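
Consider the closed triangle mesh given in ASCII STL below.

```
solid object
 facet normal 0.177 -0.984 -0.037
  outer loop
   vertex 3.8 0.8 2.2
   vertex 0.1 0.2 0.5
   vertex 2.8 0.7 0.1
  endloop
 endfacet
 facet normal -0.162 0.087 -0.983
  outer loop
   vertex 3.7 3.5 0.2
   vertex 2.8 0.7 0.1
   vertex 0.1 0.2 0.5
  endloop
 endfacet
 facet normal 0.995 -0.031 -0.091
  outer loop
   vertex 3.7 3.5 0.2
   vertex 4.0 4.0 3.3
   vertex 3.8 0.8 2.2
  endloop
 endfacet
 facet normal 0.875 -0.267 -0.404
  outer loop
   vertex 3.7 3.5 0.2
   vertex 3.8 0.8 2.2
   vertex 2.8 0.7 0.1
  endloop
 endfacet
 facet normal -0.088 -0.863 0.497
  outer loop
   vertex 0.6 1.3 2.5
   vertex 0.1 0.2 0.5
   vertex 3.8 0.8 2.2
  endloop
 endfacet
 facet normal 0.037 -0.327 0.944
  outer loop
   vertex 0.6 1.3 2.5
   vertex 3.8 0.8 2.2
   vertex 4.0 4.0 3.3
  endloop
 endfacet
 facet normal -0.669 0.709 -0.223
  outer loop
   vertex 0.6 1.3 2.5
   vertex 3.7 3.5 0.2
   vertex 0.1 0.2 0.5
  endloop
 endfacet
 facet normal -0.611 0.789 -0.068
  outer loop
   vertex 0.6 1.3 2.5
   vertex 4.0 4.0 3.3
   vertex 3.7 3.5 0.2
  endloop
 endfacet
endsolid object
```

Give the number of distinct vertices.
6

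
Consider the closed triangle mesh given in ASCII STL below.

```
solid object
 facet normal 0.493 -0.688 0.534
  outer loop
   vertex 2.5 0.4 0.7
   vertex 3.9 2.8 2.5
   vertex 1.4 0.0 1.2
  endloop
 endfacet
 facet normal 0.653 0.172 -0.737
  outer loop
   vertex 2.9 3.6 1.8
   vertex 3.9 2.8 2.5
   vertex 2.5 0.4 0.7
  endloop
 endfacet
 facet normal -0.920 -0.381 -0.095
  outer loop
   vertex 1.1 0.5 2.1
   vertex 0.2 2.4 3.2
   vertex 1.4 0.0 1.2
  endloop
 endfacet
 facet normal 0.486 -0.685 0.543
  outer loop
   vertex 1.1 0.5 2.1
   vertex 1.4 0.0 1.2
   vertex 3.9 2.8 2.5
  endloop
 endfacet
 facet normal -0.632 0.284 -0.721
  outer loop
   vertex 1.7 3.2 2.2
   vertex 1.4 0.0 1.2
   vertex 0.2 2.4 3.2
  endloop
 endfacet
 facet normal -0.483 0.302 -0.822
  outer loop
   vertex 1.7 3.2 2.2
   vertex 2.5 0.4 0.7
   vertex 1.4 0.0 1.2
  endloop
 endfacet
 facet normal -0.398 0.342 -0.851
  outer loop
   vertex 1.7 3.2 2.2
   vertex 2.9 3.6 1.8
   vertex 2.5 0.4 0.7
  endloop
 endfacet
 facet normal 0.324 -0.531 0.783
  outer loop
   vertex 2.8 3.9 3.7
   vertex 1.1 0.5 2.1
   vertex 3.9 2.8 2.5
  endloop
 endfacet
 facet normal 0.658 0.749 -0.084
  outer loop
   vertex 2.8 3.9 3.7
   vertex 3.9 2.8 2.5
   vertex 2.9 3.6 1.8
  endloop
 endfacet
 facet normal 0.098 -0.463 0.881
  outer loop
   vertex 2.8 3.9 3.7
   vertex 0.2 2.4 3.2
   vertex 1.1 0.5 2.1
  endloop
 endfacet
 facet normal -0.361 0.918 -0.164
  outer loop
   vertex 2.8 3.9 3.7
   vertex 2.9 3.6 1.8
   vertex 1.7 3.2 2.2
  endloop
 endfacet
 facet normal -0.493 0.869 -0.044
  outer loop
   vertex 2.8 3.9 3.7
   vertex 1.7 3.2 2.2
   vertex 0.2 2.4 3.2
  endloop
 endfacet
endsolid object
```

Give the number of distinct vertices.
8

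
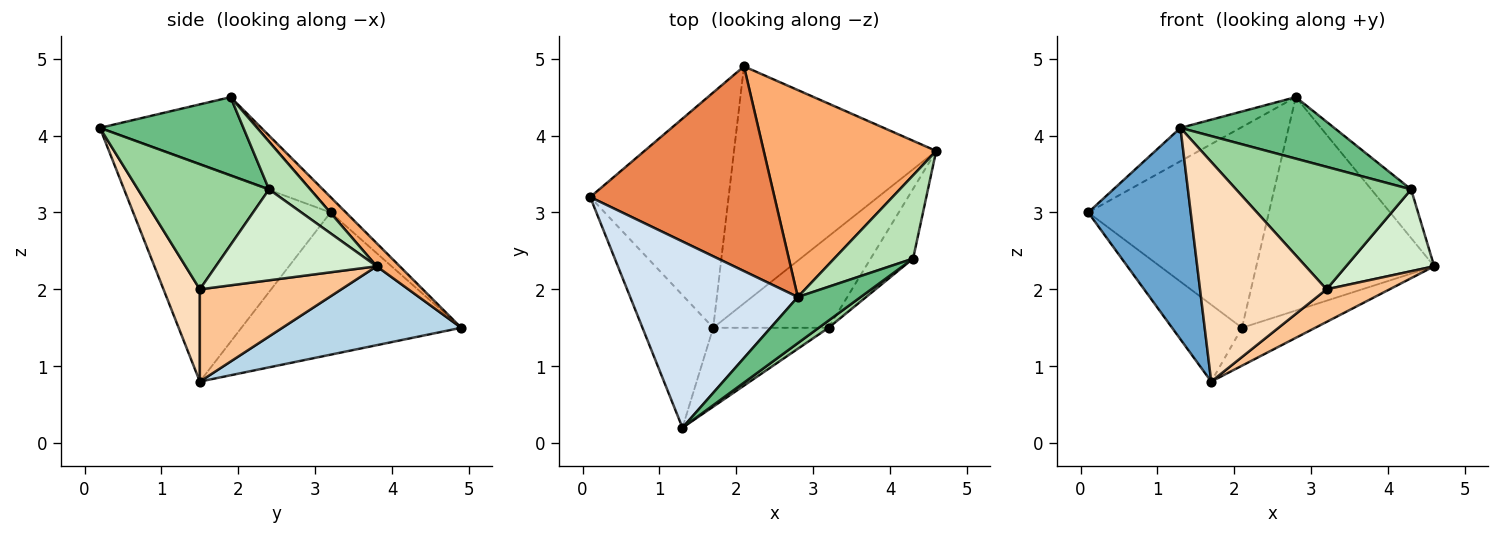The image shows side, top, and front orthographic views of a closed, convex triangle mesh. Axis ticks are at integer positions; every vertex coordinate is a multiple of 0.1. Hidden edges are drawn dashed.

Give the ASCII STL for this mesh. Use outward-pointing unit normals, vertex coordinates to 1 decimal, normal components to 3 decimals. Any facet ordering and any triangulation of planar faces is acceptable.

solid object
 facet normal -0.852 -0.443 -0.278
  outer loop
   vertex 1.7 1.5 0.8
   vertex 1.3 0.2 4.1
   vertex 0.1 3.2 3.0
  endloop
 endfacet
 facet normal -0.699 0.222 -0.680
  outer loop
   vertex 2.1 4.9 1.5
   vertex 1.7 1.5 0.8
   vertex 0.1 3.2 3.0
  endloop
 endfacet
 facet normal 0.360 0.147 -0.921
  outer loop
   vertex 2.1 4.9 1.5
   vertex 4.6 3.8 2.3
   vertex 1.7 1.5 0.8
  endloop
 endfacet
 facet normal -0.419 0.160 0.894
  outer loop
   vertex 2.8 1.9 4.5
   vertex 0.1 3.2 3.0
   vertex 1.3 0.2 4.1
  endloop
 endfacet
 facet normal -0.059 0.699 0.713
  outer loop
   vertex 2.8 1.9 4.5
   vertex 2.1 4.9 1.5
   vertex 0.1 3.2 3.0
  endloop
 endfacet
 facet normal 0.093 0.715 0.693
  outer loop
   vertex 2.8 1.9 4.5
   vertex 4.6 3.8 2.3
   vertex 2.1 4.9 1.5
  endloop
 endfacet
 facet normal 0.602 -0.268 -0.752
  outer loop
   vertex 3.2 1.5 2.0
   vertex 1.7 1.5 0.8
   vertex 4.6 3.8 2.3
  endloop
 endfacet
 facet normal 0.261 -0.909 -0.326
  outer loop
   vertex 3.2 1.5 2.0
   vertex 1.3 0.2 4.1
   vertex 1.7 1.5 0.8
  endloop
 endfacet
 facet normal 0.598 -0.641 0.481
  outer loop
   vertex 4.3 2.4 3.3
   vertex 2.8 1.9 4.5
   vertex 1.3 0.2 4.1
  endloop
 endfacet
 facet normal 0.599 -0.800 0.047
  outer loop
   vertex 4.3 2.4 3.3
   vertex 1.3 0.2 4.1
   vertex 3.2 1.5 2.0
  endloop
 endfacet
 facet normal 0.463 0.447 0.765
  outer loop
   vertex 4.3 2.4 3.3
   vertex 4.6 3.8 2.3
   vertex 2.8 1.9 4.5
  endloop
 endfacet
 facet normal 0.812 -0.445 -0.379
  outer loop
   vertex 4.3 2.4 3.3
   vertex 3.2 1.5 2.0
   vertex 4.6 3.8 2.3
  endloop
 endfacet
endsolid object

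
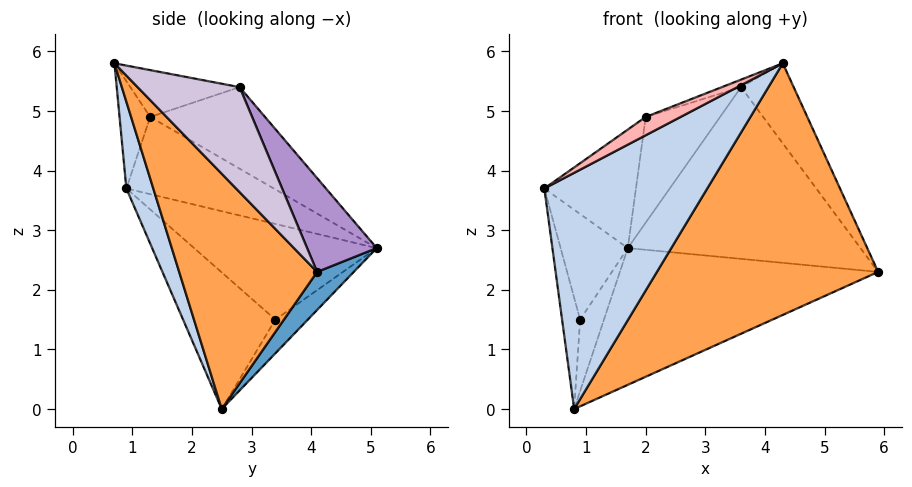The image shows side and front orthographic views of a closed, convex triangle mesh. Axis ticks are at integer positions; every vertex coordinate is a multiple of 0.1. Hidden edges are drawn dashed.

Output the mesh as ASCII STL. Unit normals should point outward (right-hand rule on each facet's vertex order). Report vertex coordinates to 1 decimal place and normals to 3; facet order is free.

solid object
 facet normal 0.099 0.700 -0.707
  outer loop
   vertex 0.8 2.5 0.0
   vertex 1.7 5.1 2.7
   vertex 5.9 4.1 2.3
  endloop
 endfacet
 facet normal 0.151 -0.915 -0.375
  outer loop
   vertex 4.3 0.7 5.8
   vertex 0.3 0.9 3.7
   vertex 0.8 2.5 0.0
  endloop
 endfacet
 facet normal 0.457 -0.733 -0.503
  outer loop
   vertex 4.3 0.7 5.8
   vertex 0.8 2.5 0.0
   vertex 5.9 4.1 2.3
  endloop
 endfacet
 facet normal -0.930 0.342 0.135
  outer loop
   vertex 0.9 3.4 1.5
   vertex 0.3 0.9 3.7
   vertex 1.7 5.1 2.7
  endloop
 endfacet
 facet normal -0.980 0.192 -0.050
  outer loop
   vertex 0.9 3.4 1.5
   vertex 0.8 2.5 0.0
   vertex 0.3 0.9 3.7
  endloop
 endfacet
 facet normal -0.772 0.567 -0.289
  outer loop
   vertex 0.9 3.4 1.5
   vertex 1.7 5.1 2.7
   vertex 0.8 2.5 0.0
  endloop
 endfacet
 facet normal -0.592 0.368 0.717
  outer loop
   vertex 2.0 1.3 4.9
   vertex 1.7 5.1 2.7
   vertex 0.3 0.9 3.7
  endloop
 endfacet
 facet normal -0.425 -0.485 0.764
  outer loop
   vertex 2.0 1.3 4.9
   vertex 0.3 0.9 3.7
   vertex 4.3 0.7 5.8
  endloop
 endfacet
 facet normal 0.244 0.816 0.523
  outer loop
   vertex 3.6 2.8 5.4
   vertex 5.9 4.1 2.3
   vertex 1.7 5.1 2.7
  endloop
 endfacet
 facet normal 0.677 0.349 0.648
  outer loop
   vertex 3.6 2.8 5.4
   vertex 4.3 0.7 5.8
   vertex 5.9 4.1 2.3
  endloop
 endfacet
 facet normal -0.578 0.374 0.725
  outer loop
   vertex 3.6 2.8 5.4
   vertex 1.7 5.1 2.7
   vertex 2.0 1.3 4.9
  endloop
 endfacet
 facet normal -0.350 0.061 0.935
  outer loop
   vertex 3.6 2.8 5.4
   vertex 2.0 1.3 4.9
   vertex 4.3 0.7 5.8
  endloop
 endfacet
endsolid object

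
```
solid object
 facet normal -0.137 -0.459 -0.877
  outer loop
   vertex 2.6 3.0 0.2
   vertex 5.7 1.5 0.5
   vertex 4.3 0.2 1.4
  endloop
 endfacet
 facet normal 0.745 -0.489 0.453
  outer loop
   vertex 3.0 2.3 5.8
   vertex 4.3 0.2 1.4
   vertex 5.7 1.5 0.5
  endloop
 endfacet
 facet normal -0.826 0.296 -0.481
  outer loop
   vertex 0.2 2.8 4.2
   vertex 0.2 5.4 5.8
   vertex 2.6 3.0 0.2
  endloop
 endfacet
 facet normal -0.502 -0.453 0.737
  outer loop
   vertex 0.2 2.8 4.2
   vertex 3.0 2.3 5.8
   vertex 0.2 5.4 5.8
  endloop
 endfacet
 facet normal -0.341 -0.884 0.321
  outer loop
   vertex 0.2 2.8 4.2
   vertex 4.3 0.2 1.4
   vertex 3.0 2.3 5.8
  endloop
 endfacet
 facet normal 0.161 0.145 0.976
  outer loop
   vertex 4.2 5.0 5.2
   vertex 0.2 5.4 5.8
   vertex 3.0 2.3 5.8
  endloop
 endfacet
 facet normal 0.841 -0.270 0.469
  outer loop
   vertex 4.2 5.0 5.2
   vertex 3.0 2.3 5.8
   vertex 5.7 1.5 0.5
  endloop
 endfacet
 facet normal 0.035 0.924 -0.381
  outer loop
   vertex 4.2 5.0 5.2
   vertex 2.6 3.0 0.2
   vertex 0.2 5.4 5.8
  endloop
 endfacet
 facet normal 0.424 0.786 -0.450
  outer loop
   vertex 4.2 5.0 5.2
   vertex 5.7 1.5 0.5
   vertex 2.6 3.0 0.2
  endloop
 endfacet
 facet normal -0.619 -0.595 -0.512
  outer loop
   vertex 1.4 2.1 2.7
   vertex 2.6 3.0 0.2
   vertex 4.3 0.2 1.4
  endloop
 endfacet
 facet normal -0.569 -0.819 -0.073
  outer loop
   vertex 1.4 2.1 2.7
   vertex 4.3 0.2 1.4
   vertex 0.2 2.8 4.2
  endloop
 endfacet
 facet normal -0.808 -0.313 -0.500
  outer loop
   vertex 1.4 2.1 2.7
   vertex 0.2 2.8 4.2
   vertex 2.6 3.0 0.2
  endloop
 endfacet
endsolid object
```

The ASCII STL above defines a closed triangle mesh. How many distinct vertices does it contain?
8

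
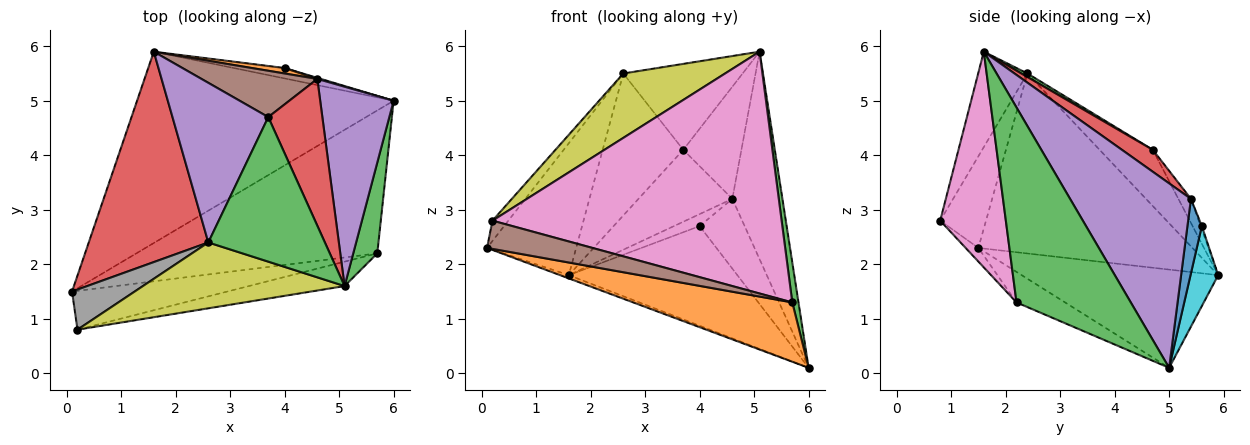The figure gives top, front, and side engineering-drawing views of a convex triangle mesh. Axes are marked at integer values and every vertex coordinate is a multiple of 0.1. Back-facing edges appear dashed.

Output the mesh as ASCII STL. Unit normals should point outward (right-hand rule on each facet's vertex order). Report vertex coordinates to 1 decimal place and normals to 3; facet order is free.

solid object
 facet normal -0.358 0.016 -0.934
  outer loop
   vertex 1.6 5.9 1.8
   vertex 6.0 5.0 0.1
   vertex 0.1 1.5 2.3
  endloop
 endfacet
 facet normal -0.116 -0.381 -0.917
  outer loop
   vertex 5.7 2.2 1.3
   vertex 0.1 1.5 2.3
   vertex 6.0 5.0 0.1
  endloop
 endfacet
 facet normal 0.991 -0.054 0.122
  outer loop
   vertex 5.7 2.2 1.3
   vertex 6.0 5.0 0.1
   vertex 5.1 1.6 5.9
  endloop
 endfacet
 facet normal -0.787 0.328 0.523
  outer loop
   vertex 2.6 2.4 5.5
   vertex 1.6 5.9 1.8
   vertex 0.1 1.5 2.3
  endloop
 endfacet
 facet normal 0.867 0.359 0.345
  outer loop
   vertex 4.6 5.4 3.2
   vertex 5.1 1.6 5.9
   vertex 6.0 5.0 0.1
  endloop
 endfacet
 facet normal -0.071 -0.586 -0.807
  outer loop
   vertex 0.2 0.8 2.8
   vertex 0.1 1.5 2.3
   vertex 5.7 2.2 1.3
  endloop
 endfacet
 facet normal 0.220 -0.971 -0.098
  outer loop
   vertex 0.2 0.8 2.8
   vertex 5.7 2.2 1.3
   vertex 5.1 1.6 5.9
  endloop
 endfacet
 facet normal -0.794 0.274 0.543
  outer loop
   vertex 0.2 0.8 2.8
   vertex 2.6 2.4 5.5
   vertex 0.1 1.5 2.3
  endloop
 endfacet
 facet normal -0.320 -0.662 0.677
  outer loop
   vertex 0.2 0.8 2.8
   vertex 5.1 1.6 5.9
   vertex 2.6 2.4 5.5
  endloop
 endfacet
 facet normal 0.161 0.982 -0.103
  outer loop
   vertex 4.0 5.6 2.7
   vertex 6.0 5.0 0.1
   vertex 1.6 5.9 1.8
  endloop
 endfacet
 facet normal 0.305 0.952 0.015
  outer loop
   vertex 4.0 5.6 2.7
   vertex 4.6 5.4 3.2
   vertex 6.0 5.0 0.1
  endloop
 endfacet
 facet normal -0.041 0.910 0.413
  outer loop
   vertex 4.0 5.6 2.7
   vertex 1.6 5.9 1.8
   vertex 4.6 5.4 3.2
  endloop
 endfacet
 facet normal 0.026 0.511 0.859
  outer loop
   vertex 3.7 4.7 4.1
   vertex 2.6 2.4 5.5
   vertex 5.1 1.6 5.9
  endloop
 endfacet
 facet normal 0.307 0.578 0.756
  outer loop
   vertex 3.7 4.7 4.1
   vertex 5.1 1.6 5.9
   vertex 4.6 5.4 3.2
  endloop
 endfacet
 facet normal -0.402 0.609 0.684
  outer loop
   vertex 3.7 4.7 4.1
   vertex 1.6 5.9 1.8
   vertex 2.6 2.4 5.5
  endloop
 endfacet
 facet normal -0.112 0.835 0.538
  outer loop
   vertex 3.7 4.7 4.1
   vertex 4.6 5.4 3.2
   vertex 1.6 5.9 1.8
  endloop
 endfacet
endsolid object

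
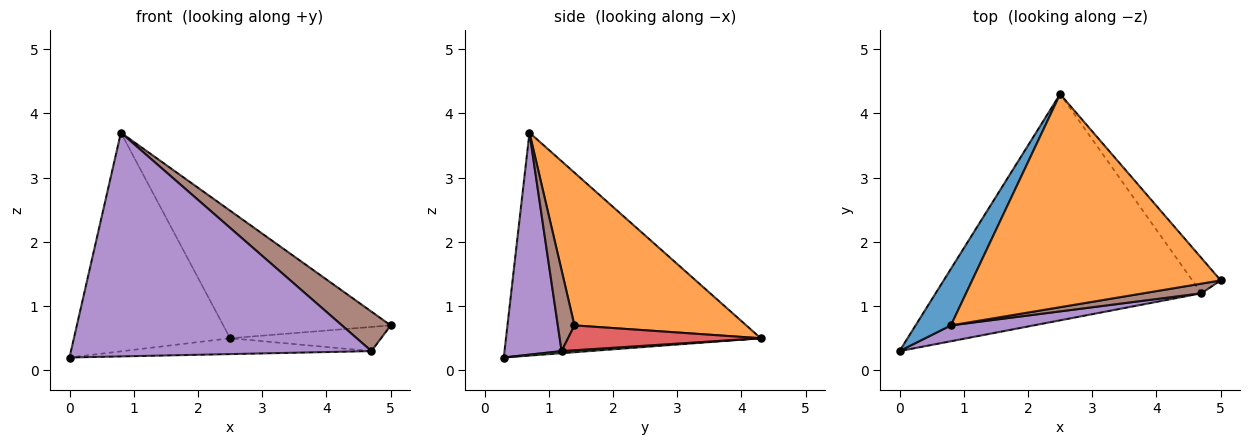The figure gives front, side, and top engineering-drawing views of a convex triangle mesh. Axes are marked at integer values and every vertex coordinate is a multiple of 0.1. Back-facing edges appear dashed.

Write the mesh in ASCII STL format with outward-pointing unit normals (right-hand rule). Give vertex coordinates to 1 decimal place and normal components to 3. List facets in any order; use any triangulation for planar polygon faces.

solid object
 facet normal -0.845 0.518 0.134
  outer loop
   vertex 0.8 0.7 3.7
   vertex 2.5 4.3 0.5
   vertex 0.0 0.3 0.2
  endloop
 endfacet
 facet normal 0.466 0.454 0.759
  outer loop
   vertex 0.8 0.7 3.7
   vertex 5.0 1.4 0.7
   vertex 2.5 4.3 0.5
  endloop
 endfacet
 facet normal 0.008 0.070 -0.998
  outer loop
   vertex 4.7 1.2 0.3
   vertex 0.0 0.3 0.2
   vertex 2.5 4.3 0.5
  endloop
 endfacet
 facet normal 0.586 0.459 -0.668
  outer loop
   vertex 4.7 1.2 0.3
   vertex 2.5 4.3 0.5
   vertex 5.0 1.4 0.7
  endloop
 endfacet
 facet normal 0.186 -0.980 0.069
  outer loop
   vertex 4.7 1.2 0.3
   vertex 0.8 0.7 3.7
   vertex 0.0 0.3 0.2
  endloop
 endfacet
 facet normal 0.315 -0.922 0.225
  outer loop
   vertex 4.7 1.2 0.3
   vertex 5.0 1.4 0.7
   vertex 0.8 0.7 3.7
  endloop
 endfacet
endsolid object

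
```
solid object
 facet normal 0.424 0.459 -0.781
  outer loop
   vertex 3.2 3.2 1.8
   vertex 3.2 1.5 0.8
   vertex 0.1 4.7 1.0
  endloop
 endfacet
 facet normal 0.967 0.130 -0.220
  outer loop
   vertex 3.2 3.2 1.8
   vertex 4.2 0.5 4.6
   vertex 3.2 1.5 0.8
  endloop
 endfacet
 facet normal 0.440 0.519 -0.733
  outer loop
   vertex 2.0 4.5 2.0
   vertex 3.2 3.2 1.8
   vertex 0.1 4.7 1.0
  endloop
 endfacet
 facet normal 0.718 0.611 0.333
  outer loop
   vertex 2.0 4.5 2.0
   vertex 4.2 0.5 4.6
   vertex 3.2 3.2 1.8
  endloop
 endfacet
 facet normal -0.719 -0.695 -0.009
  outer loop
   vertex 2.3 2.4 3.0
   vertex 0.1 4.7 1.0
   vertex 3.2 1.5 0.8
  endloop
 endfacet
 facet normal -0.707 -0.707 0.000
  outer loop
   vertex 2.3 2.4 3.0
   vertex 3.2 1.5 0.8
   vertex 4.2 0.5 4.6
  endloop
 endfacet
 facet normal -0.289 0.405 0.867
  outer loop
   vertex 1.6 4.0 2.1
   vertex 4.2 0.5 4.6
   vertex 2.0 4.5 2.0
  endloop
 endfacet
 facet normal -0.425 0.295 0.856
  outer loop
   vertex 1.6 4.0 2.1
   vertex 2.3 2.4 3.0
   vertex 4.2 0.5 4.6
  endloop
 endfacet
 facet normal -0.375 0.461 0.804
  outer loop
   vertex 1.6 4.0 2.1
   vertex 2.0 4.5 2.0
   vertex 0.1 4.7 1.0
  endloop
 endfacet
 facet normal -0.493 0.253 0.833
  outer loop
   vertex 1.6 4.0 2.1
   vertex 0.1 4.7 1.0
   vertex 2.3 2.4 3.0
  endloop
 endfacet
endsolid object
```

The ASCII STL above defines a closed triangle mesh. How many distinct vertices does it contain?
7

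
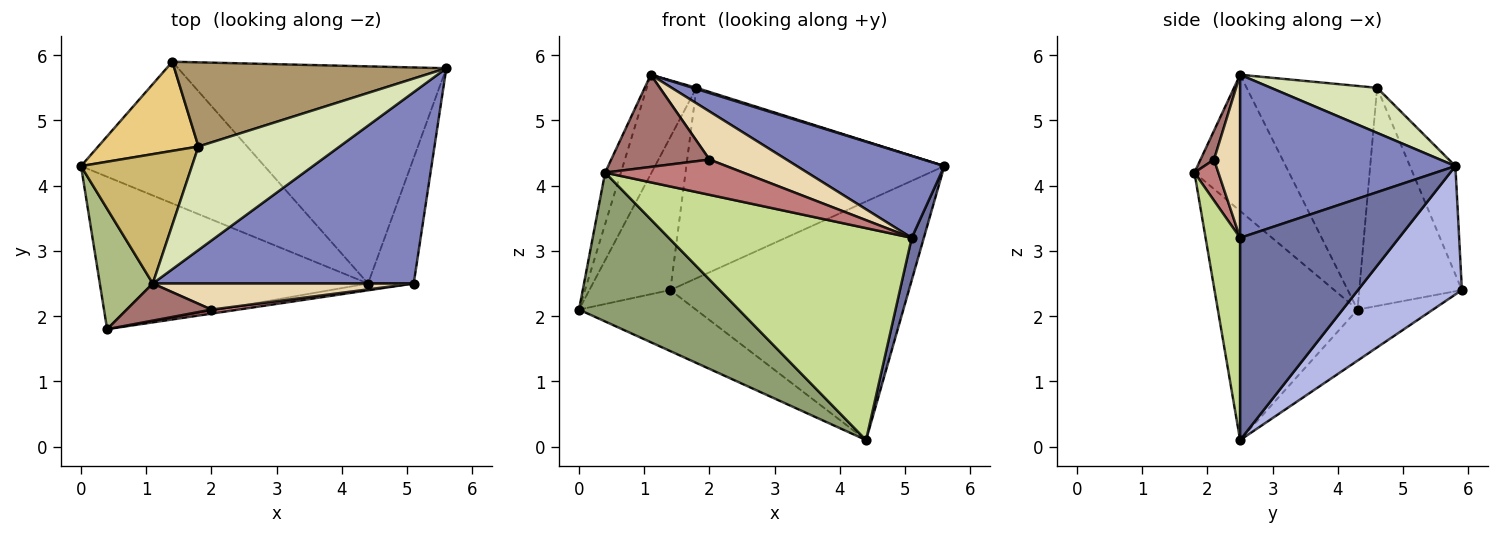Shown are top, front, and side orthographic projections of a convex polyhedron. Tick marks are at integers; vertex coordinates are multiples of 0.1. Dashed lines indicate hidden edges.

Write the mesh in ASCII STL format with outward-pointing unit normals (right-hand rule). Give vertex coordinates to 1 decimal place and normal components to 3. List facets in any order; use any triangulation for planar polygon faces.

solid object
 facet normal 0.973 -0.074 -0.220
  outer loop
   vertex 5.1 2.5 3.2
   vertex 4.4 2.5 0.1
   vertex 5.6 5.8 4.3
  endloop
 endfacet
 facet normal 0.498 -0.341 0.797
  outer loop
   vertex 5.1 2.5 3.2
   vertex 5.6 5.8 4.3
   vertex 1.1 2.5 5.7
  endloop
 endfacet
 facet normal -0.248 0.383 -0.890
  outer loop
   vertex 1.4 5.9 2.4
   vertex 4.4 2.5 0.1
   vertex 0.0 4.3 2.1
  endloop
 endfacet
 facet normal 0.307 0.704 -0.641
  outer loop
   vertex 1.4 5.9 2.4
   vertex 5.6 5.8 4.3
   vertex 4.4 2.5 0.1
  endloop
 endfacet
 facet normal -0.521 -0.596 -0.610
  outer loop
   vertex 0.4 1.8 4.2
   vertex 0.0 4.3 2.1
   vertex 4.4 2.5 0.1
  endloop
 endfacet
 facet normal -0.921 0.153 0.358
  outer loop
   vertex 0.4 1.8 4.2
   vertex 1.1 2.5 5.7
   vertex 0.0 4.3 2.1
  endloop
 endfacet
 facet normal 0.141 -0.990 -0.032
  outer loop
   vertex 0.4 1.8 4.2
   vertex 4.4 2.5 0.1
   vertex 5.1 2.5 3.2
  endloop
 endfacet
 facet normal 0.304 -0.011 0.953
  outer loop
   vertex 1.8 4.6 5.5
   vertex 1.1 2.5 5.7
   vertex 5.6 5.8 4.3
  endloop
 endfacet
 facet normal -0.159 0.903 0.399
  outer loop
   vertex 1.8 4.6 5.5
   vertex 5.6 5.8 4.3
   vertex 1.4 5.9 2.4
  endloop
 endfacet
 facet normal -0.848 0.323 0.420
  outer loop
   vertex 1.8 4.6 5.5
   vertex 0.0 4.3 2.1
   vertex 1.1 2.5 5.7
  endloop
 endfacet
 facet normal -0.738 0.583 0.340
  outer loop
   vertex 1.8 4.6 5.5
   vertex 1.4 5.9 2.4
   vertex 0.0 4.3 2.1
  endloop
 endfacet
 facet normal 0.286 -0.842 0.457
  outer loop
   vertex 2.0 2.1 4.4
   vertex 5.1 2.5 3.2
   vertex 1.1 2.5 5.7
  endloop
 endfacet
 facet normal 0.126 -0.920 0.371
  outer loop
   vertex 2.0 2.1 4.4
   vertex 1.1 2.5 5.7
   vertex 0.4 1.8 4.2
  endloop
 endfacet
 facet normal 0.170 -0.979 0.112
  outer loop
   vertex 2.0 2.1 4.4
   vertex 0.4 1.8 4.2
   vertex 5.1 2.5 3.2
  endloop
 endfacet
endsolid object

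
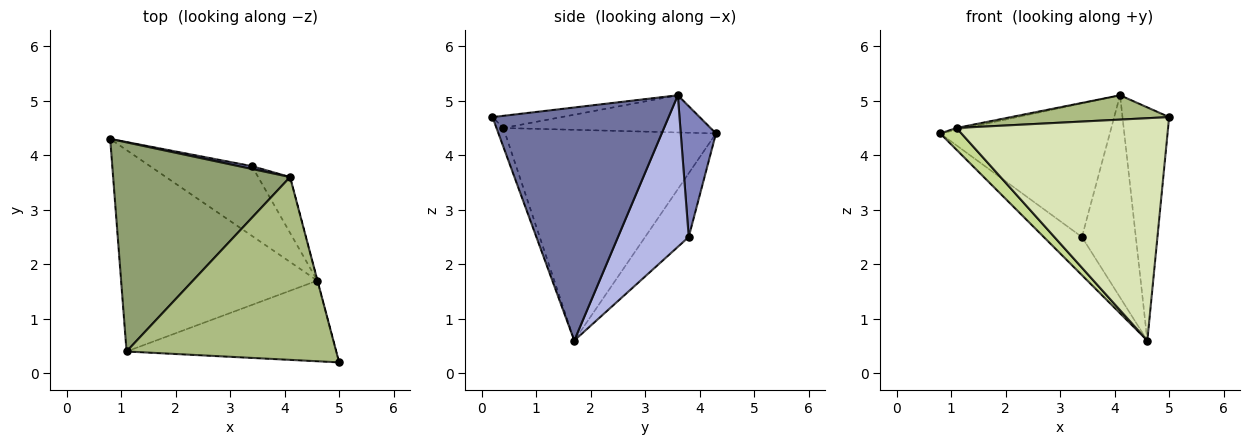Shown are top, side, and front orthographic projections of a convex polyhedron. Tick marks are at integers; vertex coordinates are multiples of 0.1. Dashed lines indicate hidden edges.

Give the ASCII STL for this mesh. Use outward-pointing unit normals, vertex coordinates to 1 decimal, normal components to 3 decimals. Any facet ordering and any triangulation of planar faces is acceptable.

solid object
 facet normal 0.967 0.256 -0.001
  outer loop
   vertex 4.6 1.7 0.6
   vertex 4.1 3.6 5.1
   vertex 5.0 0.2 4.7
  endloop
 endfacet
 facet normal 0.203 0.979 0.021
  outer loop
   vertex 3.4 3.8 2.5
   vertex 0.8 4.3 4.4
   vertex 4.1 3.6 5.1
  endloop
 endfacet
 facet normal -0.481 0.421 -0.769
  outer loop
   vertex 3.4 3.8 2.5
   vertex 4.6 1.7 0.6
   vertex 0.8 4.3 4.4
  endloop
 endfacet
 facet normal 0.784 0.598 -0.165
  outer loop
   vertex 3.4 3.8 2.5
   vertex 4.1 3.6 5.1
   vertex 4.6 1.7 0.6
  endloop
 endfacet
 facet normal -0.206 0.009 0.979
  outer loop
   vertex 1.1 0.4 4.5
   vertex 4.1 3.6 5.1
   vertex 0.8 4.3 4.4
  endloop
 endfacet
 facet normal -0.058 -0.132 0.990
  outer loop
   vertex 1.1 0.4 4.5
   vertex 5.0 0.2 4.7
   vertex 4.1 3.6 5.1
  endloop
 endfacet
 facet normal -0.730 -0.074 -0.680
  outer loop
   vertex 1.1 0.4 4.5
   vertex 0.8 4.3 4.4
   vertex 4.6 1.7 0.6
  endloop
 endfacet
 facet normal -0.031 -0.940 -0.341
  outer loop
   vertex 1.1 0.4 4.5
   vertex 4.6 1.7 0.6
   vertex 5.0 0.2 4.7
  endloop
 endfacet
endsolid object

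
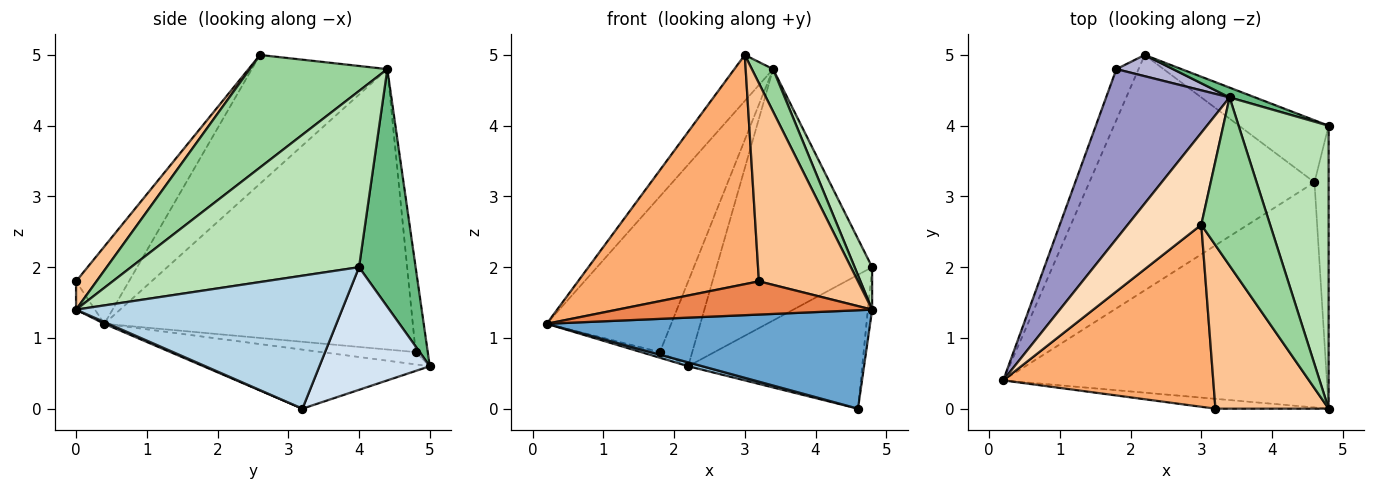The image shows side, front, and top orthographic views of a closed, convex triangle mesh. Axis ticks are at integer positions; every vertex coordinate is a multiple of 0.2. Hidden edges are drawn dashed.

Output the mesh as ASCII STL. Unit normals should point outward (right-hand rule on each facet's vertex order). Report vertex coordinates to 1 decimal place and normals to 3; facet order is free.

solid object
 facet normal 0.005 -0.401 -0.916
  outer loop
   vertex 4.6 3.2 0.0
   vertex 4.8 0.0 1.4
   vertex 0.2 0.4 1.2
  endloop
 endfacet
 facet normal -0.254 -0.016 -0.967
  outer loop
   vertex 4.6 3.2 0.0
   vertex 0.2 0.4 1.2
   vertex 2.2 5.0 0.6
  endloop
 endfacet
 facet normal 0.994 0.016 -0.106
  outer loop
   vertex 4.6 3.2 0.0
   vertex 4.8 4.0 2.0
   vertex 4.8 0.0 1.4
  endloop
 endfacet
 facet normal 0.499 0.786 -0.364
  outer loop
   vertex 4.6 3.2 0.0
   vertex 2.2 5.0 0.6
   vertex 4.8 4.0 2.0
  endloop
 endfacet
 facet normal -0.071 -0.956 -0.283
  outer loop
   vertex 3.2 0.0 1.8
   vertex 0.2 0.4 1.2
   vertex 4.8 0.0 1.4
  endloop
 endfacet
 facet normal -0.223 -0.763 0.606
  outer loop
   vertex 3.2 0.0 1.8
   vertex 3.0 2.6 5.0
   vertex 0.2 0.4 1.2
  endloop
 endfacet
 facet normal 0.157 -0.762 0.629
  outer loop
   vertex 3.2 0.0 1.8
   vertex 4.8 0.0 1.4
   vertex 3.0 2.6 5.0
  endloop
 endfacet
 facet normal -0.843 0.241 0.482
  outer loop
   vertex 3.4 4.4 4.8
   vertex 0.2 0.4 1.2
   vertex 3.0 2.6 5.0
  endloop
 endfacet
 facet normal 0.342 0.939 0.037
  outer loop
   vertex 3.4 4.4 4.8
   vertex 4.8 4.0 2.0
   vertex 2.2 5.0 0.6
  endloop
 endfacet
 facet normal 0.846 -0.131 0.517
  outer loop
   vertex 3.4 4.4 4.8
   vertex 3.0 2.6 5.0
   vertex 4.8 0.0 1.4
  endloop
 endfacet
 facet normal 0.888 -0.068 0.454
  outer loop
   vertex 3.4 4.4 4.8
   vertex 4.8 0.0 1.4
   vertex 4.8 4.0 2.0
  endloop
 endfacet
 facet normal -0.483 0.097 -0.870
  outer loop
   vertex 1.8 4.8 0.8
   vertex 2.2 5.0 0.6
   vertex 0.2 0.4 1.2
  endloop
 endfacet
 facet normal -0.858 0.347 0.378
  outer loop
   vertex 1.8 4.8 0.8
   vertex 0.2 0.4 1.2
   vertex 3.4 4.4 4.8
  endloop
 endfacet
 facet normal -0.342 0.912 0.228
  outer loop
   vertex 1.8 4.8 0.8
   vertex 3.4 4.4 4.8
   vertex 2.2 5.0 0.6
  endloop
 endfacet
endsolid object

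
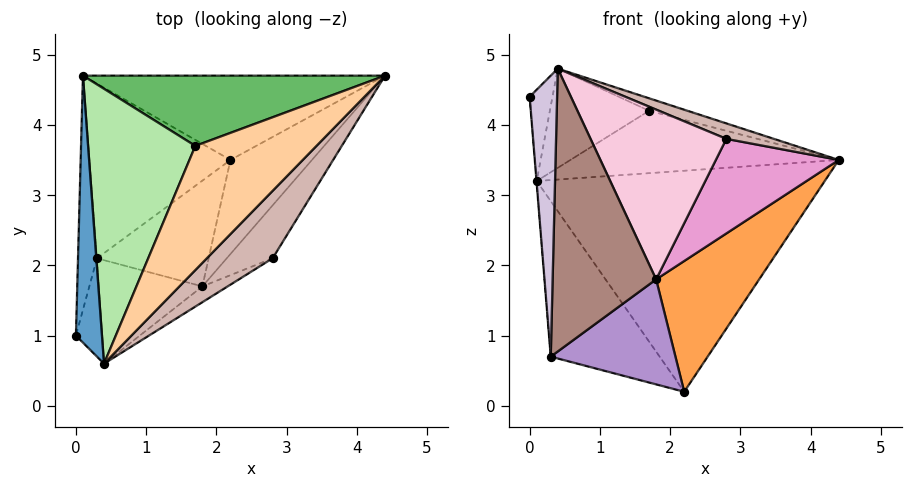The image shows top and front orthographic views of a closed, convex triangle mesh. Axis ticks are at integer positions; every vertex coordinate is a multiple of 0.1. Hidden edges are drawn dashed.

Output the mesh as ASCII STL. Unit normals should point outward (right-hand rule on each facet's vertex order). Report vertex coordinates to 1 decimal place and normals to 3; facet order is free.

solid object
 facet normal -0.528 0.275 0.803
  outer loop
   vertex 0.1 4.7 3.2
   vertex 0.0 1.0 4.4
   vertex 0.4 0.6 4.8
  endloop
 endfacet
 facet normal 0.025 0.934 -0.356
  outer loop
   vertex 0.1 4.7 3.2
   vertex 4.4 4.7 3.5
   vertex 2.2 3.5 0.2
  endloop
 endfacet
 facet normal 0.797 -0.491 -0.353
  outer loop
   vertex 1.8 1.7 1.8
   vertex 2.2 3.5 0.2
   vertex 4.4 4.7 3.5
  endloop
 endfacet
 facet normal 0.216 0.098 0.972
  outer loop
   vertex 1.7 3.7 4.2
   vertex 0.4 0.6 4.8
   vertex 4.4 4.7 3.5
  endloop
 endfacet
 facet normal -0.052 0.663 0.747
  outer loop
   vertex 1.7 3.7 4.2
   vertex 4.4 4.7 3.5
   vertex 0.1 4.7 3.2
  endloop
 endfacet
 facet normal -0.352 0.318 0.881
  outer loop
   vertex 1.7 3.7 4.2
   vertex 0.1 4.7 3.2
   vertex 0.4 0.6 4.8
  endloop
 endfacet
 facet normal -0.997 0.001 -0.081
  outer loop
   vertex 0.3 2.1 0.7
   vertex 0.0 1.0 4.4
   vertex 0.1 4.7 3.2
  endloop
 endfacet
 facet normal -0.566 0.548 -0.616
  outer loop
   vertex 0.3 2.1 0.7
   vertex 0.1 4.7 3.2
   vertex 2.2 3.5 0.2
  endloop
 endfacet
 facet normal 0.315 -0.669 -0.673
  outer loop
   vertex 0.3 2.1 0.7
   vertex 2.2 3.5 0.2
   vertex 1.8 1.7 1.8
  endloop
 endfacet
 facet normal -0.523 -0.805 -0.282
  outer loop
   vertex 0.3 2.1 0.7
   vertex 0.4 0.6 4.8
   vertex 0.0 1.0 4.4
  endloop
 endfacet
 facet normal 0.002 -0.939 -0.344
  outer loop
   vertex 0.3 2.1 0.7
   vertex 1.8 1.7 1.8
   vertex 0.4 0.6 4.8
  endloop
 endfacet
 facet normal 0.479 -0.196 0.856
  outer loop
   vertex 2.8 2.1 3.8
   vertex 4.4 4.7 3.5
   vertex 0.4 0.6 4.8
  endloop
 endfacet
 facet normal 0.798 -0.525 -0.294
  outer loop
   vertex 2.8 2.1 3.8
   vertex 1.8 1.7 1.8
   vertex 4.4 4.7 3.5
  endloop
 endfacet
 facet normal 0.504 -0.860 -0.080
  outer loop
   vertex 2.8 2.1 3.8
   vertex 0.4 0.6 4.8
   vertex 1.8 1.7 1.8
  endloop
 endfacet
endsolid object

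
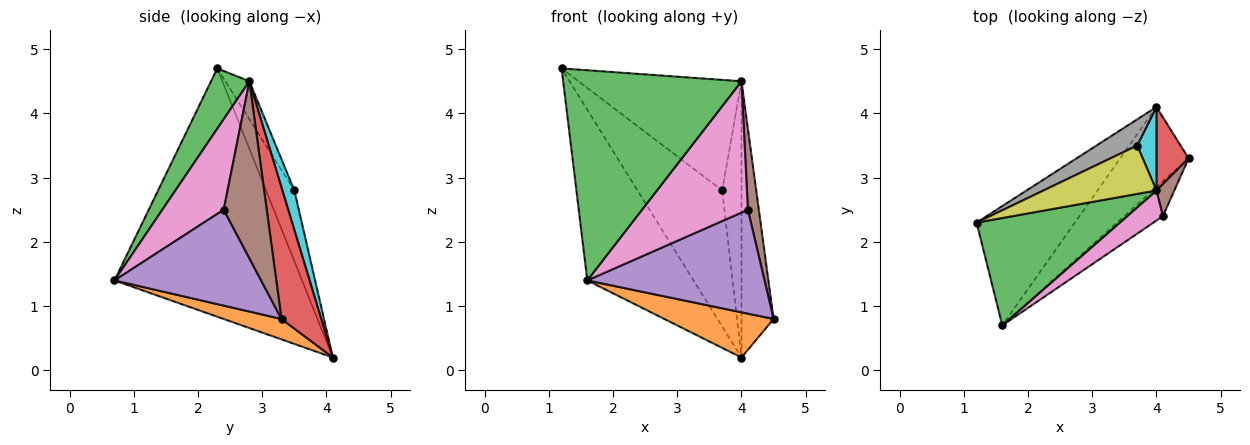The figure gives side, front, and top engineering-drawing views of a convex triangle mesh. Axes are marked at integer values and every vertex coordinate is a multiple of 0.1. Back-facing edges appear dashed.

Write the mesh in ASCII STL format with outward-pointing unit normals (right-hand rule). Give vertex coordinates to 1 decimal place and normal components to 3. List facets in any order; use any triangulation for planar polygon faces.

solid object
 facet normal -0.823 0.466 -0.326
  outer loop
   vertex 4.0 4.1 0.2
   vertex 1.6 0.7 1.4
   vertex 1.2 2.3 4.7
  endloop
 endfacet
 facet normal 0.252 -0.475 -0.843
  outer loop
   vertex 4.0 4.1 0.2
   vertex 4.5 3.3 0.8
   vertex 1.6 0.7 1.4
  endloop
 endfacet
 facet normal 0.188 -0.875 0.447
  outer loop
   vertex 4.0 2.8 4.5
   vertex 1.2 2.3 4.7
   vertex 1.6 0.7 1.4
  endloop
 endfacet
 facet normal 0.764 0.618 0.187
  outer loop
   vertex 4.0 2.8 4.5
   vertex 4.5 3.3 0.8
   vertex 4.0 4.1 0.2
  endloop
 endfacet
 facet normal 0.617 -0.746 -0.250
  outer loop
   vertex 4.1 2.4 2.5
   vertex 1.6 0.7 1.4
   vertex 4.5 3.3 0.8
  endloop
 endfacet
 facet normal 0.965 -0.245 0.097
  outer loop
   vertex 4.1 2.4 2.5
   vertex 4.5 3.3 0.8
   vertex 4.0 2.8 4.5
  endloop
 endfacet
 facet normal 0.492 -0.849 0.194
  outer loop
   vertex 4.1 2.4 2.5
   vertex 4.0 2.8 4.5
   vertex 1.6 0.7 1.4
  endloop
 endfacet
 facet normal -0.312 0.933 0.179
  outer loop
   vertex 3.7 3.5 2.8
   vertex 4.0 4.1 0.2
   vertex 1.2 2.3 4.7
  endloop
 endfacet
 facet normal -0.134 0.908 0.397
  outer loop
   vertex 3.7 3.5 2.8
   vertex 1.2 2.3 4.7
   vertex 4.0 2.8 4.5
  endloop
 endfacet
 facet normal 0.510 0.823 0.249
  outer loop
   vertex 3.7 3.5 2.8
   vertex 4.0 2.8 4.5
   vertex 4.0 4.1 0.2
  endloop
 endfacet
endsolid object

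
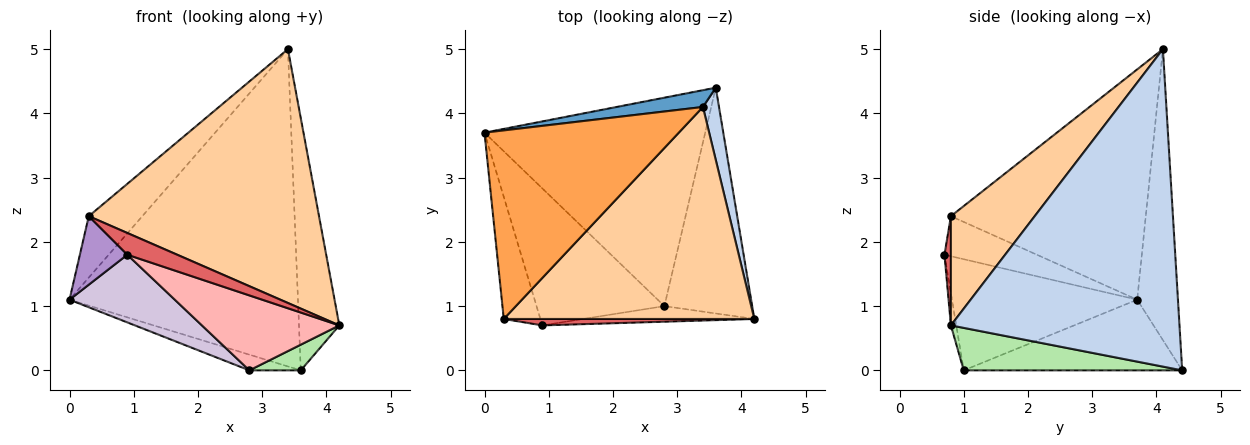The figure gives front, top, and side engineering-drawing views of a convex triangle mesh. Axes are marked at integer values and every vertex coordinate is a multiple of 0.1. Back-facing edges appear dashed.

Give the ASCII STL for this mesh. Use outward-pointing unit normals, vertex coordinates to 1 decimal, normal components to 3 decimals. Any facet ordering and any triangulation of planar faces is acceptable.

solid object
 facet normal -0.175 0.983 0.052
  outer loop
   vertex 3.4 4.1 5.0
   vertex 3.6 4.4 0.0
   vertex 0.0 3.7 1.1
  endloop
 endfacet
 facet normal 0.984 0.174 0.050
  outer loop
   vertex 3.4 4.1 5.0
   vertex 4.2 0.8 0.7
   vertex 3.6 4.4 0.0
  endloop
 endfacet
 facet normal -0.748 0.206 0.631
  outer loop
   vertex 0.3 0.8 2.4
   vertex 3.4 4.1 5.0
   vertex 0.0 3.7 1.1
  endloop
 endfacet
 facet normal 0.269 -0.739 0.617
  outer loop
   vertex 0.3 0.8 2.4
   vertex 4.2 0.8 0.7
   vertex 3.4 4.1 5.0
  endloop
 endfacet
 facet normal -0.304 0.072 -0.950
  outer loop
   vertex 2.8 1.0 0.0
   vertex 0.0 3.7 1.1
   vertex 3.6 4.4 0.0
  endloop
 endfacet
 facet normal 0.433 -0.102 -0.896
  outer loop
   vertex 2.8 1.0 0.0
   vertex 3.6 4.4 0.0
   vertex 4.2 0.8 0.7
  endloop
 endfacet
 facet normal 0.123 -0.952 0.281
  outer loop
   vertex 0.9 0.7 1.8
   vertex 4.2 0.8 0.7
   vertex 0.3 0.8 2.4
  endloop
 endfacet
 facet normal -0.038 -0.978 -0.203
  outer loop
   vertex 0.9 0.7 1.8
   vertex 2.8 1.0 0.0
   vertex 4.2 0.8 0.7
  endloop
 endfacet
 facet normal -0.690 -0.354 -0.631
  outer loop
   vertex 0.9 0.7 1.8
   vertex 0.3 0.8 2.4
   vertex 0.0 3.7 1.1
  endloop
 endfacet
 facet normal -0.615 -0.349 -0.707
  outer loop
   vertex 0.9 0.7 1.8
   vertex 0.0 3.7 1.1
   vertex 2.8 1.0 0.0
  endloop
 endfacet
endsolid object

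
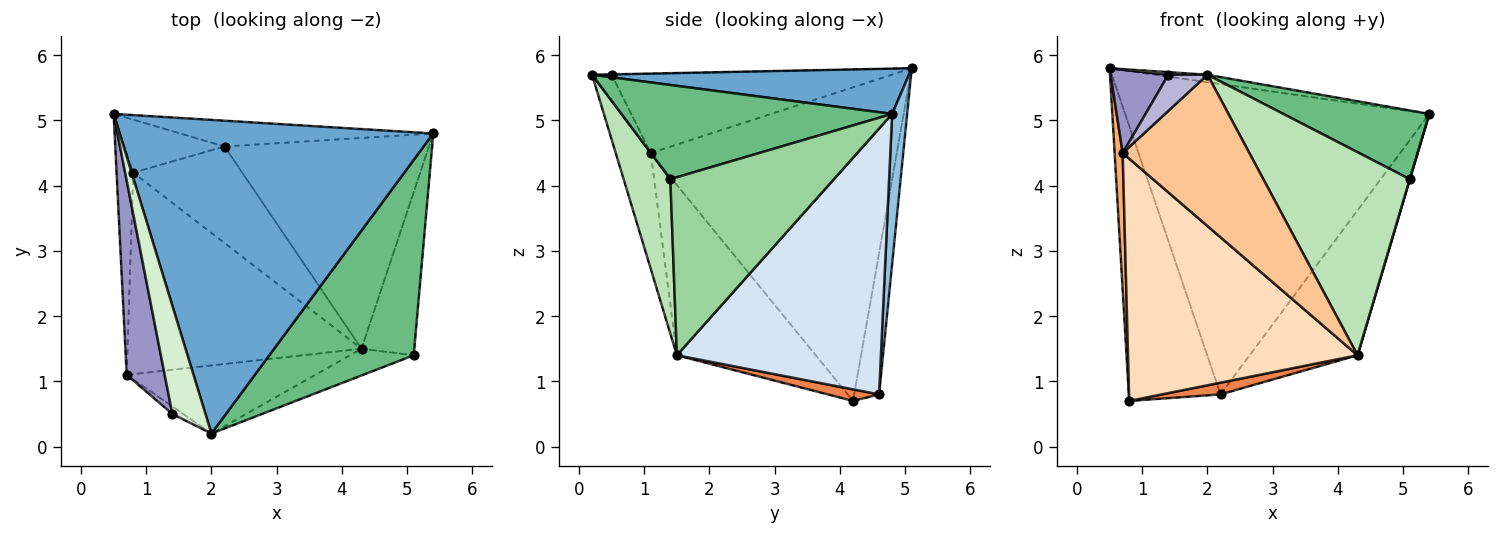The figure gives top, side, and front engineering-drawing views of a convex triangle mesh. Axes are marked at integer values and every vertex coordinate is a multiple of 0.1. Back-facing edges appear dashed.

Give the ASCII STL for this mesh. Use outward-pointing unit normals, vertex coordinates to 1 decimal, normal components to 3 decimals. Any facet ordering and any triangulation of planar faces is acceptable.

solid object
 facet normal 0.143 0.024 0.989
  outer loop
   vertex 2.0 0.2 5.7
   vertex 5.4 4.8 5.1
   vertex 0.5 5.1 5.8
  endloop
 endfacet
 facet normal 0.049 0.995 -0.083
  outer loop
   vertex 2.2 4.6 0.8
   vertex 0.5 5.1 5.8
   vertex 5.4 4.8 5.1
  endloop
 endfacet
 facet normal -0.258 0.949 -0.183
  outer loop
   vertex 2.2 4.6 0.8
   vertex 0.8 4.2 0.7
   vertex 0.5 5.1 5.8
  endloop
 endfacet
 facet normal 0.731 0.387 -0.562
  outer loop
   vertex 2.2 4.6 0.8
   vertex 5.4 4.8 5.1
   vertex 4.3 1.5 1.4
  endloop
 endfacet
 facet normal 0.105 -0.120 -0.987
  outer loop
   vertex 2.2 4.6 0.8
   vertex 4.3 1.5 1.4
   vertex 0.8 4.2 0.7
  endloop
 endfacet
 facet normal -0.998 -0.033 -0.053
  outer loop
   vertex 0.7 1.1 4.5
   vertex 0.5 5.1 5.8
   vertex 0.8 4.2 0.7
  endloop
 endfacet
 facet normal -0.245 -0.884 -0.398
  outer loop
   vertex 0.7 1.1 4.5
   vertex 4.3 1.5 1.4
   vertex 2.0 0.2 5.7
  endloop
 endfacet
 facet normal -0.422 -0.697 -0.580
  outer loop
   vertex 0.7 1.1 4.5
   vertex 0.8 4.2 0.7
   vertex 4.3 1.5 1.4
  endloop
 endfacet
 facet normal 0.524 -0.283 0.803
  outer loop
   vertex 5.1 1.4 4.1
   vertex 5.4 4.8 5.1
   vertex 2.0 0.2 5.7
  endloop
 endfacet
 facet normal 0.959 -0.001 -0.284
  outer loop
   vertex 5.1 1.4 4.1
   vertex 4.3 1.5 1.4
   vertex 5.4 4.8 5.1
  endloop
 endfacet
 facet normal 0.302 -0.945 -0.124
  outer loop
   vertex 5.1 1.4 4.1
   vertex 2.0 0.2 5.7
   vertex 4.3 1.5 1.4
  endloop
 endfacet
 facet normal -0.012 -0.024 1.000
  outer loop
   vertex 1.4 0.5 5.7
   vertex 2.0 0.2 5.7
   vertex 0.5 5.1 5.8
  endloop
 endfacet
 facet normal -0.886 -0.183 0.426
  outer loop
   vertex 1.4 0.5 5.7
   vertex 0.5 5.1 5.8
   vertex 0.7 1.1 4.5
  endloop
 endfacet
 facet normal -0.440 -0.879 -0.183
  outer loop
   vertex 1.4 0.5 5.7
   vertex 0.7 1.1 4.5
   vertex 2.0 0.2 5.7
  endloop
 endfacet
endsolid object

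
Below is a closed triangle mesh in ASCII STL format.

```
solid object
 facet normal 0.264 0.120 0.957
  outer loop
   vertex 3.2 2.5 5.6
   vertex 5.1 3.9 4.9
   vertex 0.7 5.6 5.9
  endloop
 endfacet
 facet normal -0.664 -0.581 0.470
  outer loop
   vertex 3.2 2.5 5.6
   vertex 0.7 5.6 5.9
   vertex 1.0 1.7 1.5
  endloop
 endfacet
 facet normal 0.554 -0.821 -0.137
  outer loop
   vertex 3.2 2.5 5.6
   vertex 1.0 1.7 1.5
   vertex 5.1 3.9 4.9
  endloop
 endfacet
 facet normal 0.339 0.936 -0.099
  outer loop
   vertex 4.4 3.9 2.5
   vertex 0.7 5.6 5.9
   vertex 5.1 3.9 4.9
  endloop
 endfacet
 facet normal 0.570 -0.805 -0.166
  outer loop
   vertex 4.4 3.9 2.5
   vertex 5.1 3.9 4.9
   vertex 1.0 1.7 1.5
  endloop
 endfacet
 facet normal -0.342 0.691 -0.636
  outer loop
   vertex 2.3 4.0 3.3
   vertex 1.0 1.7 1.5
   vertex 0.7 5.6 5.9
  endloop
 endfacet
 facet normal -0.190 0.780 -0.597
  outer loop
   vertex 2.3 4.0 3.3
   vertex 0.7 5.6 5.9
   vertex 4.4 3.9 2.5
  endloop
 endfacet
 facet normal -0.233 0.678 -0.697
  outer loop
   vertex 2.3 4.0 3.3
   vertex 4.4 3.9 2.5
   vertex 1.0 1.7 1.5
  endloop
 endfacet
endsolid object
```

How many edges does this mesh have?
12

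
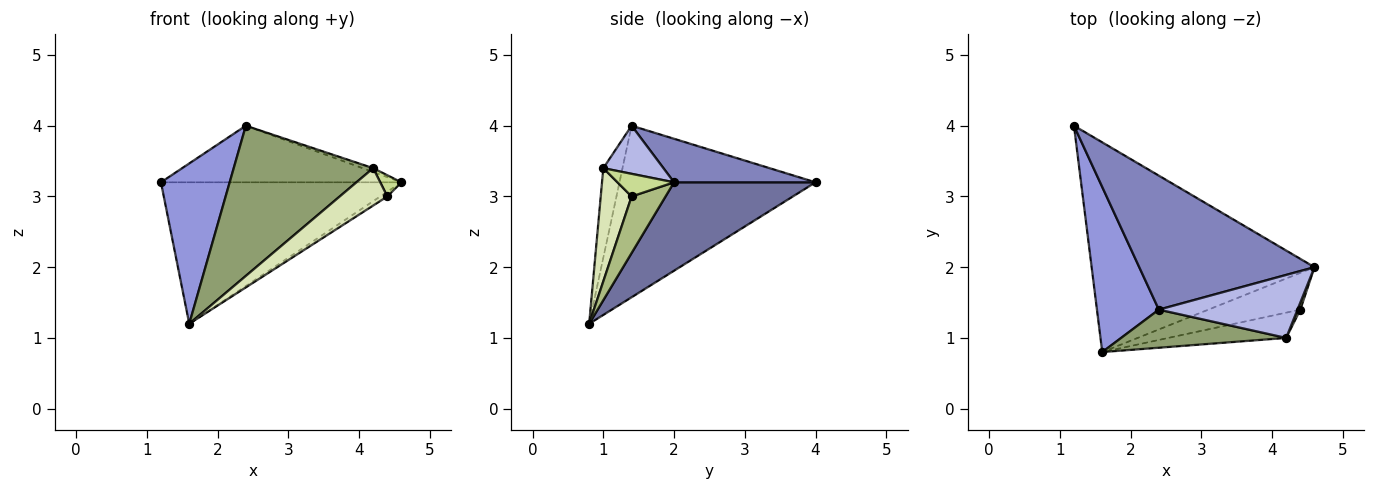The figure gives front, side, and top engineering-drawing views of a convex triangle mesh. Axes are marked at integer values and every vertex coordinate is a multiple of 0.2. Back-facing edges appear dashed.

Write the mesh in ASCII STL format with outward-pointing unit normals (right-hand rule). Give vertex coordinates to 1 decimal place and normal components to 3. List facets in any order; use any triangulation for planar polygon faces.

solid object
 facet normal 0.312 0.531 -0.787
  outer loop
   vertex 1.6 0.8 1.2
   vertex 1.2 4.0 3.2
   vertex 4.6 2.0 3.2
  endloop
 endfacet
 facet normal 0.223 0.379 0.898
  outer loop
   vertex 2.4 1.4 4.0
   vertex 4.6 2.0 3.2
   vertex 1.2 4.0 3.2
  endloop
 endfacet
 facet normal -0.893 -0.313 0.322
  outer loop
   vertex 2.4 1.4 4.0
   vertex 1.2 4.0 3.2
   vertex 1.6 0.8 1.2
  endloop
 endfacet
 facet normal 0.327 0.058 0.943
  outer loop
   vertex 4.2 1.0 3.4
   vertex 4.6 2.0 3.2
   vertex 2.4 1.4 4.0
  endloop
 endfacet
 facet normal -0.132 -0.961 0.244
  outer loop
   vertex 4.2 1.0 3.4
   vertex 2.4 1.4 4.0
   vertex 1.6 0.8 1.2
  endloop
 endfacet
 facet normal 0.521 0.109 -0.847
  outer loop
   vertex 4.4 1.4 3.0
   vertex 1.6 0.8 1.2
   vertex 4.6 2.0 3.2
  endloop
 endfacet
 facet normal 0.930 -0.349 0.116
  outer loop
   vertex 4.4 1.4 3.0
   vertex 4.6 2.0 3.2
   vertex 4.2 1.0 3.4
  endloop
 endfacet
 facet normal 0.473 -0.730 -0.493
  outer loop
   vertex 4.4 1.4 3.0
   vertex 4.2 1.0 3.4
   vertex 1.6 0.8 1.2
  endloop
 endfacet
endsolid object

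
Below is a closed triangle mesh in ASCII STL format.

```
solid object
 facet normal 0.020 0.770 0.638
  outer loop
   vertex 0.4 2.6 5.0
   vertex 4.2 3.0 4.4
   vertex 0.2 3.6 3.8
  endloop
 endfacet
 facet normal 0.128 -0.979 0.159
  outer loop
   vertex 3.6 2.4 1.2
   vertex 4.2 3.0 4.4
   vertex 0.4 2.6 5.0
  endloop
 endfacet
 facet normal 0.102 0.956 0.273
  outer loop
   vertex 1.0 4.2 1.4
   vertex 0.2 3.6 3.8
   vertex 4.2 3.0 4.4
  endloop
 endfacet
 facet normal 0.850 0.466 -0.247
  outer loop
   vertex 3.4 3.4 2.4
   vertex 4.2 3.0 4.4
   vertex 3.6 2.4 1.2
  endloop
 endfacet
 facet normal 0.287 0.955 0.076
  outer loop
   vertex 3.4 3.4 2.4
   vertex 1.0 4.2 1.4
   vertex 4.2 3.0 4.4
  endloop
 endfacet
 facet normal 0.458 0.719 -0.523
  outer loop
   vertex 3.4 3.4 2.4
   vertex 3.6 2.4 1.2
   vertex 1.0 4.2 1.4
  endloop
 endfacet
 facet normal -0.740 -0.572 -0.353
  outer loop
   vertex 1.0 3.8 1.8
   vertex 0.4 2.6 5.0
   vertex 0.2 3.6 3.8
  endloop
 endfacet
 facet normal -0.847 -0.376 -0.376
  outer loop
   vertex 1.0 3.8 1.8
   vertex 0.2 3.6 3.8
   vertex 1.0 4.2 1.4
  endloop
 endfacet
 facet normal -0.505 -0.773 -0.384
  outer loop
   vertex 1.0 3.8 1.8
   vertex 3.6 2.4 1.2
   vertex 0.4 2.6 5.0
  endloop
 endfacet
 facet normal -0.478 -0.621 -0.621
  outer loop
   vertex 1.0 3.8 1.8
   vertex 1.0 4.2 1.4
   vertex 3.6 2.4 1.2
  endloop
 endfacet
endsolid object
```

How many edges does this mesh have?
15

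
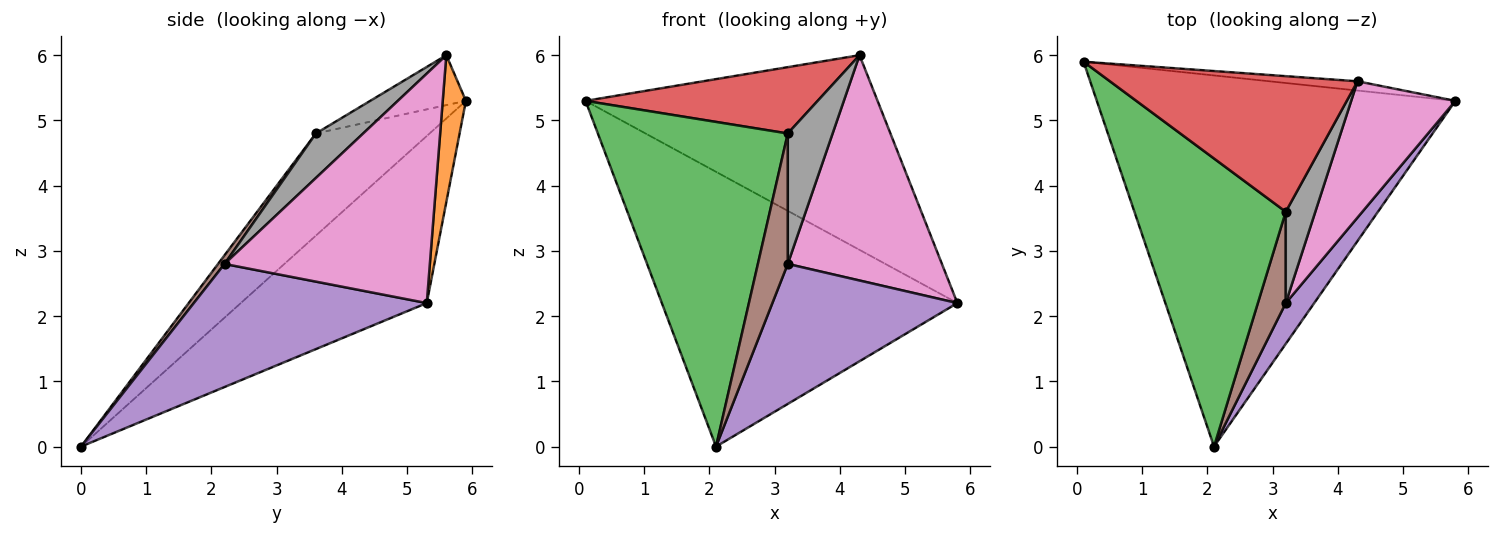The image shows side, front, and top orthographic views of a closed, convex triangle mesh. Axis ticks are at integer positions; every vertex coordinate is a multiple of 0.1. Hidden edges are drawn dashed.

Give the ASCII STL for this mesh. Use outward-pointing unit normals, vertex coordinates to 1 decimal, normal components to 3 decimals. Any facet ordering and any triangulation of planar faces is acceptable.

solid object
 facet normal -0.351 0.557 -0.753
  outer loop
   vertex 2.1 0.0 0.0
   vertex 0.1 5.9 5.3
   vertex 5.8 5.3 2.2
  endloop
 endfacet
 facet normal 0.079 0.996 -0.047
  outer loop
   vertex 4.3 5.6 6.0
   vertex 5.8 5.3 2.2
   vertex 0.1 5.9 5.3
  endloop
 endfacet
 facet normal -0.409 -0.683 0.606
  outer loop
   vertex 3.2 3.6 4.8
   vertex 0.1 5.9 5.3
   vertex 2.1 0.0 0.0
  endloop
 endfacet
 facet normal -0.178 -0.432 0.884
  outer loop
   vertex 3.2 3.6 4.8
   vertex 4.3 5.6 6.0
   vertex 0.1 5.9 5.3
  endloop
 endfacet
 facet normal 0.771 -0.612 0.178
  outer loop
   vertex 3.2 2.2 2.8
   vertex 2.1 0.0 0.0
   vertex 5.8 5.3 2.2
  endloop
 endfacet
 facet normal 0.176 -0.806 0.565
  outer loop
   vertex 3.2 2.2 2.8
   vertex 3.2 3.6 4.8
   vertex 2.1 0.0 0.0
  endloop
 endfacet
 facet normal 0.752 -0.564 0.341
  outer loop
   vertex 3.2 2.2 2.8
   vertex 5.8 5.3 2.2
   vertex 4.3 5.6 6.0
  endloop
 endfacet
 facet normal 0.654 -0.620 0.434
  outer loop
   vertex 3.2 2.2 2.8
   vertex 4.3 5.6 6.0
   vertex 3.2 3.6 4.8
  endloop
 endfacet
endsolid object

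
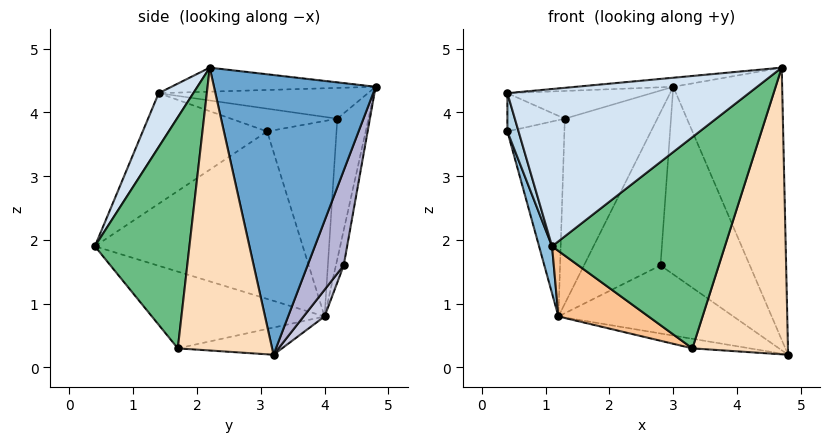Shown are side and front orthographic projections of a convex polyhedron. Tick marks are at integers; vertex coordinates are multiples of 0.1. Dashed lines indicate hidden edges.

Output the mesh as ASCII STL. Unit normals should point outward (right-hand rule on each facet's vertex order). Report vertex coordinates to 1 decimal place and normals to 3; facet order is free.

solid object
 facet normal 0.821 0.553 0.141
  outer loop
   vertex 3.0 4.8 4.4
   vertex 4.7 2.2 4.7
   vertex 4.8 3.2 0.2
  endloop
 endfacet
 facet normal -0.957 -0.060 -0.283
  outer loop
   vertex 1.2 4.0 0.8
   vertex 1.1 0.4 1.9
   vertex 0.4 3.1 3.7
  endloop
 endfacet
 facet normal -0.966 -0.087 -0.246
  outer loop
   vertex 0.4 1.4 4.3
   vertex 0.4 3.1 3.7
   vertex 1.1 0.4 1.9
  endloop
 endfacet
 facet normal 0.129 -0.901 0.413
  outer loop
   vertex 0.4 1.4 4.3
   vertex 1.1 0.4 1.9
   vertex 4.7 2.2 4.7
  endloop
 endfacet
 facet normal -0.101 0.048 0.994
  outer loop
   vertex 0.4 1.4 4.3
   vertex 4.7 2.2 4.7
   vertex 3.0 4.8 4.4
  endloop
 endfacet
 facet normal -0.146 0.081 -0.986
  outer loop
   vertex 3.3 1.7 0.3
   vertex 1.2 4.0 0.8
   vertex 4.8 3.2 0.2
  endloop
 endfacet
 facet normal -0.471 -0.246 -0.847
  outer loop
   vertex 3.3 1.7 0.3
   vertex 1.1 0.4 1.9
   vertex 1.2 4.0 0.8
  endloop
 endfacet
 facet normal 0.695 -0.705 -0.141
  outer loop
   vertex 3.3 1.7 0.3
   vertex 4.8 3.2 0.2
   vertex 4.7 2.2 4.7
  endloop
 endfacet
 facet normal 0.479 -0.876 -0.053
  outer loop
   vertex 3.3 1.7 0.3
   vertex 4.7 2.2 4.7
   vertex 1.1 0.4 1.9
  endloop
 endfacet
 facet normal -0.772 0.635 -0.016
  outer loop
   vertex 1.3 4.2 3.9
   vertex 1.2 4.0 0.8
   vertex 0.4 3.1 3.7
  endloop
 endfacet
 facet normal -0.319 0.946 -0.051
  outer loop
   vertex 1.3 4.2 3.9
   vertex 3.0 4.8 4.4
   vertex 1.2 4.0 0.8
  endloop
 endfacet
 facet normal -0.525 0.283 0.803
  outer loop
   vertex 1.3 4.2 3.9
   vertex 0.4 3.1 3.7
   vertex 0.4 1.4 4.3
  endloop
 endfacet
 facet normal -0.351 0.242 0.904
  outer loop
   vertex 1.3 4.2 3.9
   vertex 0.4 1.4 4.3
   vertex 3.0 4.8 4.4
  endloop
 endfacet
 facet normal 0.368 0.910 -0.189
  outer loop
   vertex 2.8 4.3 1.6
   vertex 3.0 4.8 4.4
   vertex 4.8 3.2 0.2
  endloop
 endfacet
 facet normal 0.102 0.848 -0.521
  outer loop
   vertex 2.8 4.3 1.6
   vertex 4.8 3.2 0.2
   vertex 1.2 4.0 0.8
  endloop
 endfacet
 facet normal -0.100 0.981 -0.168
  outer loop
   vertex 2.8 4.3 1.6
   vertex 1.2 4.0 0.8
   vertex 3.0 4.8 4.4
  endloop
 endfacet
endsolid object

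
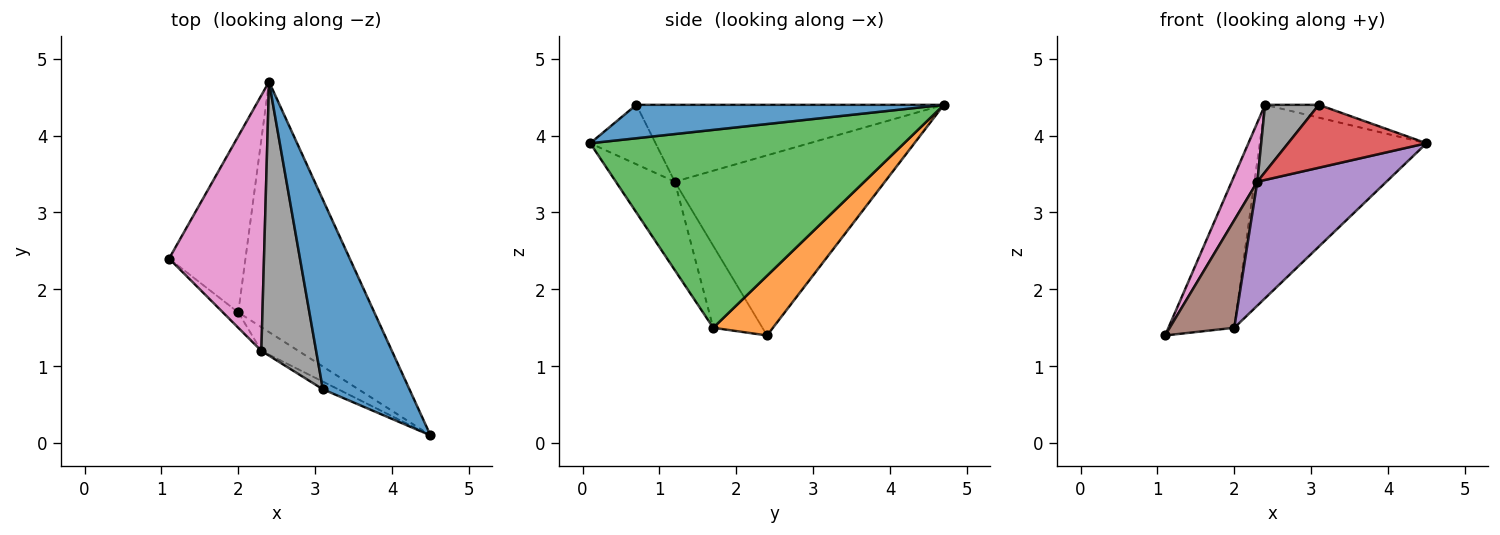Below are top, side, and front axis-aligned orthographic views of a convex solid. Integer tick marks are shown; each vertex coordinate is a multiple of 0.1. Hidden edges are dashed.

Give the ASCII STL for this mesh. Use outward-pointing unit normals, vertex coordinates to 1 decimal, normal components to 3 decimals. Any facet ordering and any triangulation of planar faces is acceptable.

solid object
 facet normal 0.359 0.063 0.931
  outer loop
   vertex 3.1 0.7 4.4
   vertex 4.5 0.1 3.9
   vertex 2.4 4.7 4.4
  endloop
 endfacet
 facet normal 0.509 0.562 -0.652
  outer loop
   vertex 2.0 1.7 1.5
   vertex 1.1 2.4 1.4
   vertex 2.4 4.7 4.4
  endloop
 endfacet
 facet normal 0.755 0.401 -0.519
  outer loop
   vertex 2.0 1.7 1.5
   vertex 2.4 4.7 4.4
   vertex 4.5 0.1 3.9
  endloop
 endfacet
 facet normal -0.424 -0.899 -0.110
  outer loop
   vertex 2.3 1.2 3.4
   vertex 4.5 0.1 3.9
   vertex 3.1 0.7 4.4
  endloop
 endfacet
 facet normal -0.409 -0.896 -0.171
  outer loop
   vertex 2.3 1.2 3.4
   vertex 2.0 1.7 1.5
   vertex 4.5 0.1 3.9
  endloop
 endfacet
 facet normal -0.602 -0.790 -0.113
  outer loop
   vertex 2.3 1.2 3.4
   vertex 1.1 2.4 1.4
   vertex 2.0 1.7 1.5
  endloop
 endfacet
 facet normal -0.880 -0.107 0.463
  outer loop
   vertex 2.3 1.2 3.4
   vertex 2.4 4.7 4.4
   vertex 1.1 2.4 1.4
  endloop
 endfacet
 facet normal -0.806 -0.141 0.574
  outer loop
   vertex 2.3 1.2 3.4
   vertex 3.1 0.7 4.4
   vertex 2.4 4.7 4.4
  endloop
 endfacet
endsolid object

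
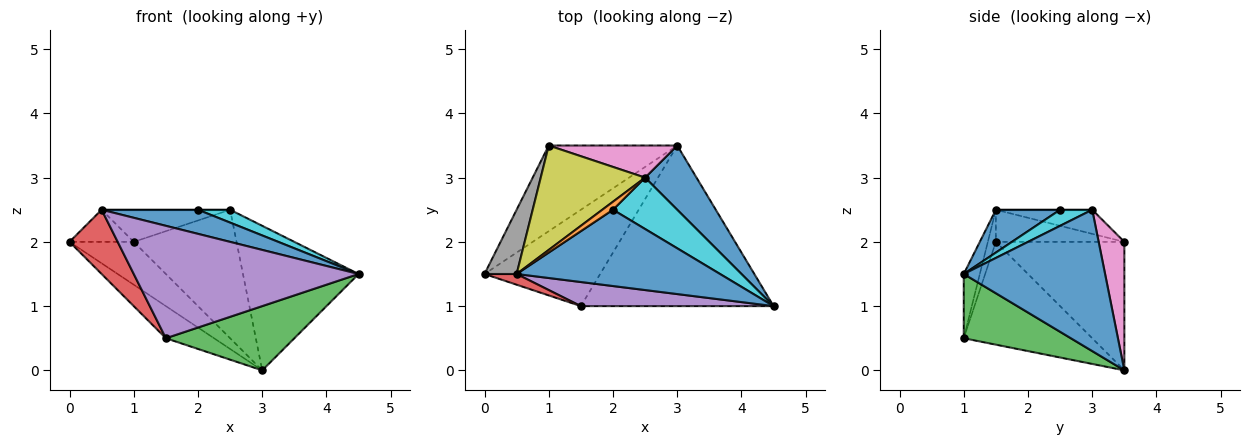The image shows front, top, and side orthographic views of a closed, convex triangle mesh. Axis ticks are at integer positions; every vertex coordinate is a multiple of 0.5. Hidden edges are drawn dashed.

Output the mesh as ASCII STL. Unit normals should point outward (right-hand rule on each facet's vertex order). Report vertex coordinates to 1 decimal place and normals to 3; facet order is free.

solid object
 facet normal 0.745 0.610 0.271
  outer loop
   vertex 2.5 3.0 2.5
   vertex 4.5 1.0 1.5
   vertex 3.0 3.5 0.0
  endloop
 endfacet
 facet normal -0.645 0.242 -0.725
  outer loop
   vertex 1.5 1.0 0.5
   vertex 0.0 1.5 2.0
   vertex 3.0 3.5 0.0
  endloop
 endfacet
 facet normal 0.296 -0.355 -0.887
  outer loop
   vertex 1.5 1.0 0.5
   vertex 3.0 3.5 0.0
   vertex 4.5 1.0 1.5
  endloop
 endfacet
 facet normal -0.162 -0.973 0.162
  outer loop
   vertex 0.5 1.5 2.5
   vertex 0.0 1.5 2.0
   vertex 1.5 1.0 0.5
  endloop
 endfacet
 facet normal -0.070 -0.975 0.209
  outer loop
   vertex 0.5 1.5 2.5
   vertex 1.5 1.0 0.5
   vertex 4.5 1.0 1.5
  endloop
 endfacet
 facet normal -0.667 0.333 -0.667
  outer loop
   vertex 1.0 3.5 2.0
   vertex 3.0 3.5 0.0
   vertex 0.0 1.5 2.0
  endloop
 endfacet
 facet normal 0.236 0.943 0.236
  outer loop
   vertex 1.0 3.5 2.0
   vertex 2.5 3.0 2.5
   vertex 3.0 3.5 0.0
  endloop
 endfacet
 facet normal -0.667 0.333 0.667
  outer loop
   vertex 1.0 3.5 2.0
   vertex 0.0 1.5 2.0
   vertex 0.5 1.5 2.5
  endloop
 endfacet
 facet normal -0.215 0.287 0.933
  outer loop
   vertex 1.0 3.5 2.0
   vertex 0.5 1.5 2.5
   vertex 2.5 3.0 2.5
  endloop
 endfacet
 facet normal 0.236 -0.236 0.943
  outer loop
   vertex 2.0 2.5 2.5
   vertex 4.5 1.0 1.5
   vertex 2.5 3.0 2.5
  endloop
 endfacet
 facet normal 0.197 -0.295 0.935
  outer loop
   vertex 2.0 2.5 2.5
   vertex 0.5 1.5 2.5
   vertex 4.5 1.0 1.5
  endloop
 endfacet
 facet normal 0.000 0.000 1.000
  outer loop
   vertex 2.0 2.5 2.5
   vertex 2.5 3.0 2.5
   vertex 0.5 1.5 2.5
  endloop
 endfacet
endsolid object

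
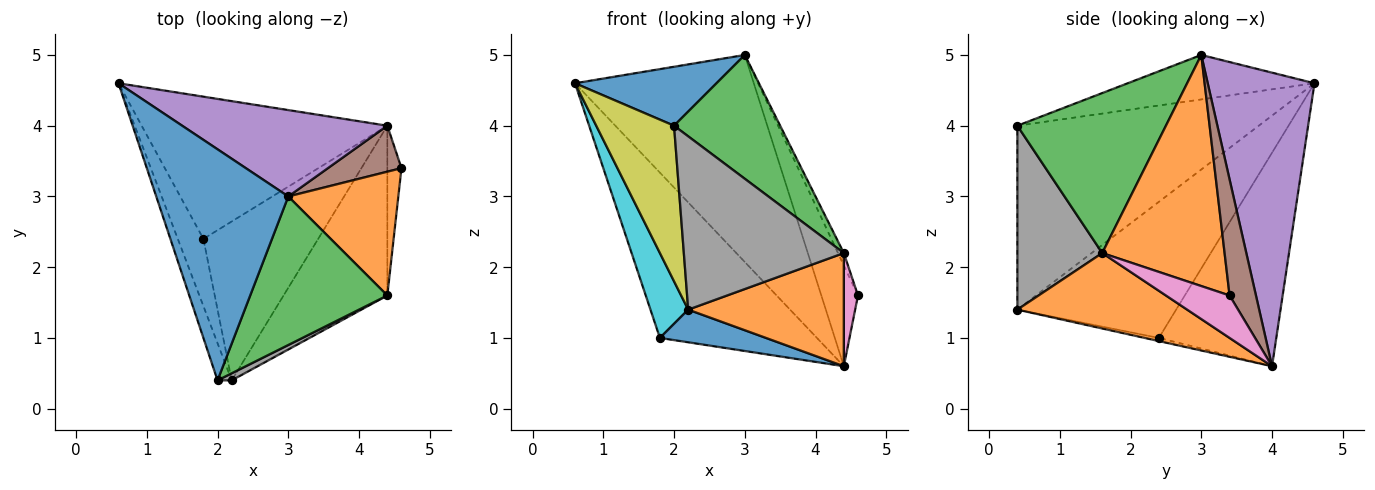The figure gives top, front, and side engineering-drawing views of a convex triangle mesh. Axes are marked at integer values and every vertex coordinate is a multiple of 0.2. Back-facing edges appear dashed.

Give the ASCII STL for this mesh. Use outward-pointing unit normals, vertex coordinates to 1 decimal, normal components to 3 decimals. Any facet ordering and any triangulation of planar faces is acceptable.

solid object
 facet normal -0.310 -0.235 0.921
  outer loop
   vertex 3.0 3.0 5.0
   vertex 0.6 4.6 4.6
   vertex 2.0 0.4 4.0
  endloop
 endfacet
 facet normal 0.902 0.043 0.430
  outer loop
   vertex 4.4 1.6 2.2
   vertex 4.6 3.4 1.6
   vertex 3.0 3.0 5.0
  endloop
 endfacet
 facet normal 0.667 -0.477 0.572
  outer loop
   vertex 4.4 1.6 2.2
   vertex 3.0 3.0 5.0
   vertex 2.0 0.4 4.0
  endloop
 endfacet
 facet normal -0.493 0.659 -0.567
  outer loop
   vertex 4.4 4.0 0.6
   vertex 1.8 2.4 1.0
   vertex 0.6 4.6 4.6
  endloop
 endfacet
 facet normal 0.483 0.808 0.337
  outer loop
   vertex 4.4 4.0 0.6
   vertex 0.6 4.6 4.6
   vertex 3.0 3.0 5.0
  endloop
 endfacet
 facet normal 0.548 0.761 0.347
  outer loop
   vertex 4.4 4.0 0.6
   vertex 3.0 3.0 5.0
   vertex 4.6 3.4 1.6
  endloop
 endfacet
 facet normal 0.928 -0.206 -0.309
  outer loop
   vertex 4.4 4.0 0.6
   vertex 4.6 3.4 1.6
   vertex 4.4 1.6 2.2
  endloop
 endfacet
 facet normal 0.468 -0.883 0.036
  outer loop
   vertex 2.2 0.4 1.4
   vertex 4.4 1.6 2.2
   vertex 2.0 0.4 4.0
  endloop
 endfacet
 facet normal -0.949 -0.306 -0.073
  outer loop
   vertex 2.2 0.4 1.4
   vertex 2.0 0.4 4.0
   vertex 0.6 4.6 4.6
  endloop
 endfacet
 facet normal -0.957 -0.227 -0.180
  outer loop
   vertex 2.2 0.4 1.4
   vertex 0.6 4.6 4.6
   vertex 1.8 2.4 1.0
  endloop
 endfacet
 facet normal -0.027 -0.201 -0.979
  outer loop
   vertex 2.2 0.4 1.4
   vertex 1.8 2.4 1.0
   vertex 4.4 4.0 0.6
  endloop
 endfacet
 facet normal 0.518 -0.475 -0.712
  outer loop
   vertex 2.2 0.4 1.4
   vertex 4.4 4.0 0.6
   vertex 4.4 1.6 2.2
  endloop
 endfacet
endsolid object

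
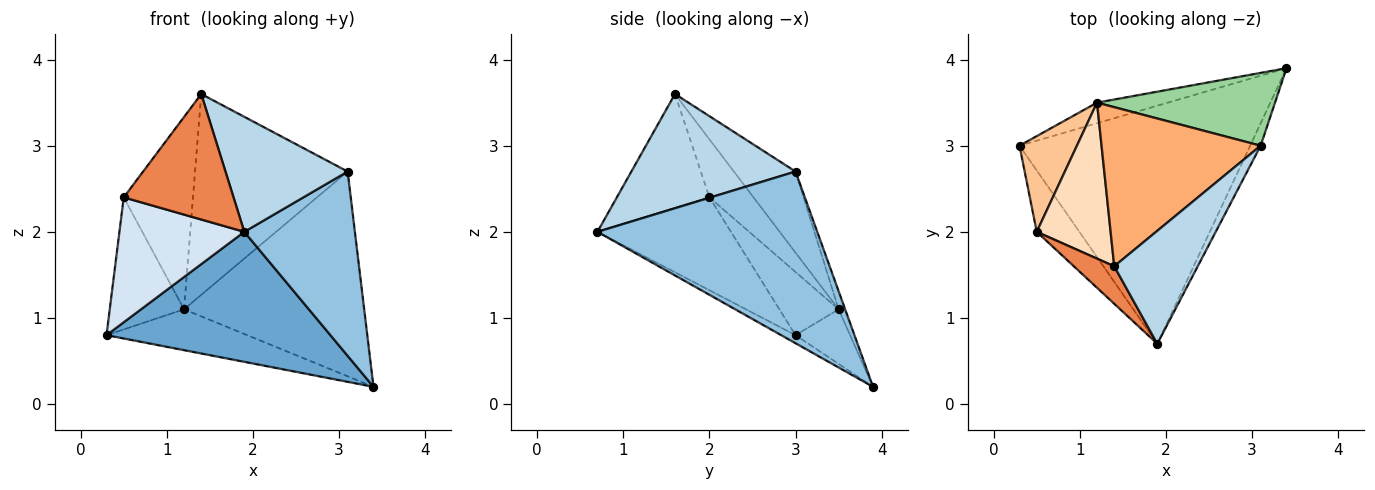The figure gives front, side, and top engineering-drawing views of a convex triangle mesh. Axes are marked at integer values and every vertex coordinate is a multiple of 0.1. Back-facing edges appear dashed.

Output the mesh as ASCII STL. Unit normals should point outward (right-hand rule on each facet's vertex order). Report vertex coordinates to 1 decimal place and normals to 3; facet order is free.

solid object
 facet normal -0.031 -0.479 -0.877
  outer loop
   vertex 1.9 0.7 2.0
   vertex 0.3 3.0 0.8
   vertex 3.4 3.9 0.2
  endloop
 endfacet
 facet normal 0.892 -0.449 -0.055
  outer loop
   vertex 3.1 3.0 2.7
   vertex 1.9 0.7 2.0
   vertex 3.4 3.9 0.2
  endloop
 endfacet
 facet normal 0.692 -0.515 0.506
  outer loop
   vertex 3.1 3.0 2.7
   vertex 1.4 1.6 3.6
   vertex 1.9 0.7 2.0
  endloop
 endfacet
 facet normal -0.692 -0.648 -0.318
  outer loop
   vertex 0.5 2.0 2.4
   vertex 0.3 3.0 0.8
   vertex 1.9 0.7 2.0
  endloop
 endfacet
 facet normal -0.628 -0.745 0.223
  outer loop
   vertex 0.5 2.0 2.4
   vertex 1.9 0.7 2.0
   vertex 1.4 1.6 3.6
  endloop
 endfacet
 facet normal -0.302 0.747 0.592
  outer loop
   vertex 1.2 3.5 1.1
   vertex 1.4 1.6 3.6
   vertex 3.1 3.0 2.7
  endloop
 endfacet
 facet normal -0.542 0.680 0.493
  outer loop
   vertex 1.2 3.5 1.1
   vertex 0.3 3.0 0.8
   vertex 0.5 2.0 2.4
  endloop
 endfacet
 facet normal -0.443 0.696 0.565
  outer loop
   vertex 1.2 3.5 1.1
   vertex 0.5 2.0 2.4
   vertex 1.4 1.6 3.6
  endloop
 endfacet
 facet normal -0.327 0.844 -0.425
  outer loop
   vertex 1.2 3.5 1.1
   vertex 3.4 3.9 0.2
   vertex 0.3 3.0 0.8
  endloop
 endfacet
 facet normal -0.034 0.942 0.335
  outer loop
   vertex 1.2 3.5 1.1
   vertex 3.1 3.0 2.7
   vertex 3.4 3.9 0.2
  endloop
 endfacet
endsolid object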